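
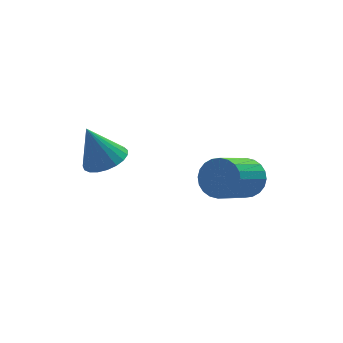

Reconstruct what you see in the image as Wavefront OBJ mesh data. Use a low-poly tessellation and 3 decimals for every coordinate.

v -2.458 2.419 1.954
v -2.058 1.819 2.253
v -2.942 2.781 3.326
v -1.84 2.059 2.267
v -1.729 2.361 2.226
v -1.744 2.673 2.138
v -1.882 2.941 2.019
v -2.12 3.118 1.888
v -2.416 3.175 1.768
v -2.719 3.101 1.681
v -2.978 2.909 1.641
v -3.146 2.632 1.655
v -3.195 2.318 1.72
v -3.117 2.022 1.826
v -2.925 1.794 1.954
v -2.652 1.674 2.082
v -2.345 1.683 2.188
v 1.515 0.471 1.364
v 2.008 -0.051 1.578
v 0.799 -0.794 2.551
v 0.305 -0.271 2.336
v 2.048 0.153 1.784
v 0.839 -0.59 2.756
v 2.007 0.406 1.926
v 0.798 -0.337 2.898
v 1.891 0.668 1.982
v 0.682 -0.074 2.954
v 1.717 0.901 1.944
v 0.508 0.158 2.916
v 1.513 1.068 1.818
v 0.304 0.325 2.79
v 1.309 1.145 1.623
v 0.1 0.402 2.595
v 1.136 1.119 1.388
v -0.073 0.376 2.36
v 1.021 0.994 1.149
v -0.188 0.251 2.122
v 0.981 0.79 0.944
v -0.228 0.047 1.916
v 1.022 0.537 0.802
v -0.187 -0.206 1.774
v 1.138 0.274 0.746
v -0.071 -0.468 1.718
v 1.312 0.042 0.784
v 0.103 -0.701 1.756
v 1.516 -0.125 0.91
v 0.307 -0.868 1.882
v 1.72 -0.202 1.105
v 0.511 -0.945 2.077
v 1.893 -0.176 1.34
v 0.684 -0.919 2.312
f 2 1 4
f 2 4 3
f 4 1 5
f 4 5 3
f 5 1 6
f 5 6 3
f 6 1 7
f 6 7 3
f 7 1 8
f 7 8 3
f 8 1 9
f 8 9 3
f 9 1 10
f 9 10 3
f 10 1 11
f 10 11 3
f 11 1 12
f 11 12 3
f 12 1 13
f 12 13 3
f 13 1 14
f 13 14 3
f 14 1 15
f 14 15 3
f 15 1 16
f 15 16 3
f 16 1 17
f 16 17 3
f 17 1 2
f 17 2 3
f 19 18 22
f 19 22 20
f 20 22 23
f 20 23 21
f 22 18 24
f 22 24 23
f 23 24 25
f 23 25 21
f 24 18 26
f 24 26 25
f 25 26 27
f 25 27 21
f 26 18 28
f 26 28 27
f 27 28 29
f 27 29 21
f 28 18 30
f 28 30 29
f 29 30 31
f 29 31 21
f 30 18 32
f 30 32 31
f 31 32 33
f 31 33 21
f 32 18 34
f 32 34 33
f 33 34 35
f 33 35 21
f 34 18 36
f 34 36 35
f 35 36 37
f 35 37 21
f 36 18 38
f 36 38 37
f 37 38 39
f 37 39 21
f 38 18 40
f 38 40 39
f 39 40 41
f 39 41 21
f 40 18 42
f 40 42 41
f 41 42 43
f 41 43 21
f 42 18 44
f 42 44 43
f 43 44 45
f 43 45 21
f 44 18 46
f 44 46 45
f 45 46 47
f 45 47 21
f 46 18 48
f 46 48 47
f 47 48 49
f 47 49 21
f 48 18 50
f 48 50 49
f 49 50 51
f 49 51 21
f 50 18 19
f 50 19 51
f 51 19 20
f 51 20 21



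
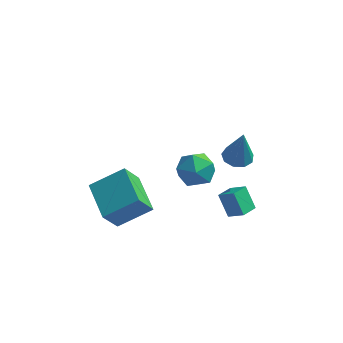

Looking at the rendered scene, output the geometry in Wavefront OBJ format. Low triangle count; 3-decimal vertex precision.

v 2.29 2.288 0.48
v 3.06 2.12 0.348
v 2.59 2.112 2.46
v 2.994 2.66 0.406
v 2.598 3.026 0.499
v 2.058 3.047 0.583
v 1.626 2.713 0.619
v 1.505 2.18 0.59
v 1.751 1.698 0.509
v 2.249 1.492 0.415
v 2.766 1.659 0.352
v -4.244 -1.15 -0.083
v -2.67 -0.379 0.902
v -3.744 -0.402 -1.466
v -2.17 0.368 -0.482
v -3.07 -2.888 -0.598
v -1.496 -2.118 0.386
v -2.57 -2.141 -1.982
v -0.996 -1.37 -0.997
v 1.393 -1.084 3.738
v 2.01 -1.487 2.973
v 0.41 -2.493 3.687
v 1.027 -2.896 2.922
v 1.404 -2.794 3.91
v 2.011 -1.923 3.941
v 0.409 -2.057 2.719
v 1.016 -1.186 2.75
v 1.402 -2.088 2.343
v 2.017 -2.544 3.079
v 0.403 -1.436 3.581
v 1.018 -1.892 4.317
v 1.957 -0.438 -0.036
v 2.754 -0.689 0.549
v 2.356 0.405 -0.218
v 3.153 0.154 0.367
v 2.567 -0.954 -1.087
v 3.364 -1.205 -0.502
v 2.966 -0.111 -1.269
v 3.763 -0.362 -0.684
f 2 1 4
f 2 4 3
f 4 1 5
f 4 5 3
f 5 1 6
f 5 6 3
f 6 1 7
f 6 7 3
f 7 1 8
f 7 8 3
f 8 1 9
f 8 9 3
f 9 1 10
f 9 10 3
f 10 1 11
f 10 11 3
f 11 1 2
f 11 2 3
f 13 15 12
f 16 13 12
f 12 15 14
f 14 16 12
f 13 19 15
f 17 13 16
f 17 19 13
f 15 19 14
f 18 16 14
f 14 19 18
f 18 17 16
f 19 17 18
f 20 31 25
f 20 25 21
f 20 21 27
f 20 27 30
f 20 30 31
f 21 25 29
f 25 31 24
f 31 30 22
f 30 27 26
f 27 21 28
f 23 29 24
f 23 24 22
f 23 22 26
f 23 26 28
f 23 28 29
f 24 29 25
f 22 24 31
f 26 22 30
f 28 26 27
f 29 28 21
f 33 35 32
f 36 33 32
f 32 35 34
f 34 36 32
f 33 39 35
f 37 33 36
f 37 39 33
f 35 39 34
f 38 36 34
f 34 39 38
f 38 37 36
f 39 37 38



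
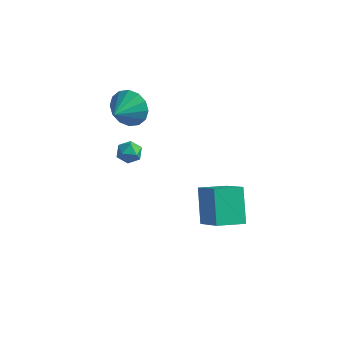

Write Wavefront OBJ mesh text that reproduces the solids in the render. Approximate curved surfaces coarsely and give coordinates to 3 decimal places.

v 4.407 -2.975 -1.028
v 3.699 -1.82 0.374
v 3.142 -2.043 -2.436
v 2.433 -0.888 -1.034
v 5.427 -2.012 -1.306
v 4.718 -0.857 0.096
v 4.161 -1.08 -2.714
v 3.453 0.075 -1.312
v -1.365 -1.228 0.505
v -1.051 -0.949 1.03
v -0.629 -2.031 0.49
v -0.315 -1.752 1.015
v -0.923 -2.029 1.095
v -1.378 -1.533 1.105
v -0.302 -1.447 0.415
v -0.757 -0.951 0.425
v -0.394 -1.085 0.975
v -0.777 -1.444 1.395
v -0.903 -1.536 0.125
v -1.286 -1.895 0.545
v -1.268 -0.646 3.215
v -0.58 -0.992 2.532
v -1.372 -1.894 3.745
v -0.291 -0.838 2.953
v -0.264 -0.632 3.444
v -0.507 -0.429 3.874
v -0.953 -0.285 4.127
v -1.484 -0.238 4.136
v -1.957 -0.299 3.898
v -2.246 -0.454 3.478
v -2.273 -0.66 2.987
v -2.03 -0.862 2.557
v -1.584 -1.006 2.304
v -1.053 -1.054 2.295
f 2 4 1
f 5 2 1
f 1 4 3
f 3 5 1
f 2 8 4
f 6 2 5
f 6 8 2
f 4 8 3
f 7 5 3
f 3 8 7
f 7 6 5
f 8 6 7
f 9 20 14
f 9 14 10
f 9 10 16
f 9 16 19
f 9 19 20
f 10 14 18
f 14 20 13
f 20 19 11
f 19 16 15
f 16 10 17
f 12 18 13
f 12 13 11
f 12 11 15
f 12 15 17
f 12 17 18
f 13 18 14
f 11 13 20
f 15 11 19
f 17 15 16
f 18 17 10
f 22 21 24
f 22 24 23
f 24 21 25
f 24 25 23
f 25 21 26
f 25 26 23
f 26 21 27
f 26 27 23
f 27 21 28
f 27 28 23
f 28 21 29
f 28 29 23
f 29 21 30
f 29 30 23
f 30 21 31
f 30 31 23
f 31 21 32
f 31 32 23
f 32 21 33
f 32 33 23
f 33 21 34
f 33 34 23
f 34 21 22
f 34 22 23



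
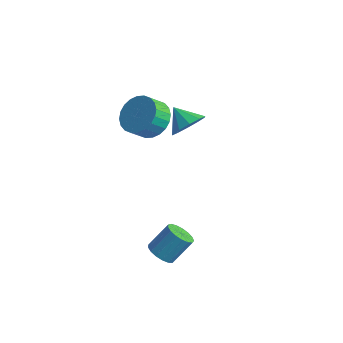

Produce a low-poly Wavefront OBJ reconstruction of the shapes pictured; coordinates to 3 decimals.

v -0.555 0.15 2.211
v 0.276 0.534 2.803
v 0.125 -0.246 3.521
v -0.705 -0.63 2.929
v -0.051 0.75 2.969
v -0.201 -0.03 3.686
v -0.454 0.874 3.019
v -0.605 0.095 3.737
v -0.873 0.888 2.947
v -1.024 0.109 3.664
v -1.243 0.79 2.762
v -1.394 0.011 3.48
v -1.509 0.594 2.494
v -1.66 -0.185 3.211
v -1.629 0.331 2.182
v -1.78 -0.448 2.9
v -1.586 0.04 1.875
v -1.737 -0.739 2.593
v -1.385 -0.234 1.619
v -1.536 -1.014 2.337
v -1.059 -0.45 1.454
v -1.209 -1.23 2.171
v -0.655 -0.575 1.403
v -0.806 -1.354 2.121
v -0.236 -0.589 1.476
v -0.387 -1.368 2.193
v 0.134 -0.491 1.66
v -0.017 -1.27 2.378
v 0.4 -0.295 1.929
v 0.249 -1.074 2.646
v 0.52 -0.032 2.24
v 0.369 -0.811 2.958
v 0.477 0.259 2.547
v 0.326 -0.52 3.265
v 3.035 -2.842 -3.523
v 3.735 -3.078 -3.579
v 4.124 -2.193 -2.432
v 3.425 -1.958 -2.377
v 3.723 -2.796 -3.793
v 4.112 -1.911 -2.646
v 3.554 -2.524 -3.945
v 3.943 -1.639 -2.798
v 3.266 -2.326 -4
v 3.655 -1.441 -2.853
v 2.925 -2.246 -3.947
v 3.314 -1.361 -2.8
v 2.61 -2.302 -3.796
v 2.999 -1.417 -2.649
v 2.392 -2.482 -3.583
v 2.781 -1.597 -2.436
v 2.321 -2.745 -3.356
v 2.71 -1.86 -2.209
v 2.414 -3.03 -3.168
v 2.803 -2.145 -2.021
v 2.65 -3.272 -3.061
v 3.039 -2.387 -1.914
v 2.973 -3.416 -3.06
v 3.362 -2.531 -1.913
v 3.311 -3.428 -3.165
v 3.7 -2.543 -2.018
v 3.586 -3.306 -3.352
v 3.975 -2.421 -2.206
v -0.436 2.438 0.532
v 0.091 1.971 1.213
v -1.464 2.442 1.328
v 0.159 2.567 1.299
v 0.001 3.113 1.092
v -0.325 3.402 0.67
v -0.694 3.322 0.196
v -0.964 2.905 -0.15
v -1.032 2.31 -0.236
v -0.873 1.763 -0.029
v -0.548 1.474 0.393
v -0.179 1.554 0.867
f 2 1 5
f 2 5 3
f 3 5 6
f 3 6 4
f 5 1 7
f 5 7 6
f 6 7 8
f 6 8 4
f 7 1 9
f 7 9 8
f 8 9 10
f 8 10 4
f 9 1 11
f 9 11 10
f 10 11 12
f 10 12 4
f 11 1 13
f 11 13 12
f 12 13 14
f 12 14 4
f 13 1 15
f 13 15 14
f 14 15 16
f 14 16 4
f 15 1 17
f 15 17 16
f 16 17 18
f 16 18 4
f 17 1 19
f 17 19 18
f 18 19 20
f 18 20 4
f 19 1 21
f 19 21 20
f 20 21 22
f 20 22 4
f 21 1 23
f 21 23 22
f 22 23 24
f 22 24 4
f 23 1 25
f 23 25 24
f 24 25 26
f 24 26 4
f 25 1 27
f 25 27 26
f 26 27 28
f 26 28 4
f 27 1 29
f 27 29 28
f 28 29 30
f 28 30 4
f 29 1 31
f 29 31 30
f 30 31 32
f 30 32 4
f 31 1 33
f 31 33 32
f 32 33 34
f 32 34 4
f 33 1 2
f 33 2 34
f 34 2 3
f 34 3 4
f 36 35 39
f 36 39 37
f 37 39 40
f 37 40 38
f 39 35 41
f 39 41 40
f 40 41 42
f 40 42 38
f 41 35 43
f 41 43 42
f 42 43 44
f 42 44 38
f 43 35 45
f 43 45 44
f 44 45 46
f 44 46 38
f 45 35 47
f 45 47 46
f 46 47 48
f 46 48 38
f 47 35 49
f 47 49 48
f 48 49 50
f 48 50 38
f 49 35 51
f 49 51 50
f 50 51 52
f 50 52 38
f 51 35 53
f 51 53 52
f 52 53 54
f 52 54 38
f 53 35 55
f 53 55 54
f 54 55 56
f 54 56 38
f 55 35 57
f 55 57 56
f 56 57 58
f 56 58 38
f 57 35 59
f 57 59 58
f 58 59 60
f 58 60 38
f 59 35 61
f 59 61 60
f 60 61 62
f 60 62 38
f 61 35 36
f 61 36 62
f 62 36 37
f 62 37 38
f 64 63 66
f 64 66 65
f 66 63 67
f 66 67 65
f 67 63 68
f 67 68 65
f 68 63 69
f 68 69 65
f 69 63 70
f 69 70 65
f 70 63 71
f 70 71 65
f 71 63 72
f 71 72 65
f 72 63 73
f 72 73 65
f 73 63 74
f 73 74 65
f 74 63 64
f 74 64 65



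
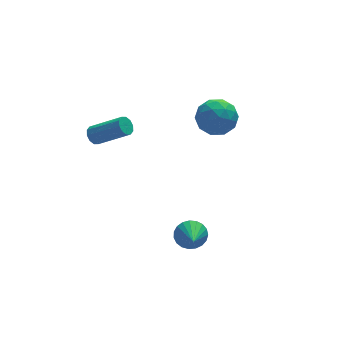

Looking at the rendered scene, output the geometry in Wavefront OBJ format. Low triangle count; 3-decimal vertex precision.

v -0.967 -1.784 -2.889
v -0.165 -1.807 -2.64
v -1.253 -3.116 -2.091
v -0.315 -1.622 -2.385
v -0.577 -1.464 -2.217
v -0.907 -1.362 -2.165
v -1.248 -1.333 -2.238
v -1.539 -1.382 -2.424
v -1.732 -1.5 -2.691
v -1.792 -1.667 -2.991
v -1.71 -1.855 -3.274
v -1.499 -2.03 -3.491
v -1.196 -2.162 -3.603
v -0.853 -2.229 -3.592
v -0.53 -2.219 -3.46
v -0.283 -2.134 -3.229
v -0.153 -1.988 -2.939
v -4.609 2.323 2.257
v -4.281 2.763 2.211
v -2.903 1.856 3.377
v -3.231 1.417 3.423
v -4.481 2.808 2.483
v -3.103 1.902 3.649
v -4.729 2.669 2.668
v -3.352 1.762 3.834
v -4.932 2.397 2.696
v -3.554 1.49 3.862
v -5.011 2.097 2.556
v -3.633 1.191 3.723
v -4.937 1.884 2.303
v -3.559 0.977 3.469
v -4.737 1.838 2.031
v -3.359 0.932 3.197
v -4.488 1.978 1.846
v -3.111 1.071 3.012
v -4.286 2.25 1.818
v -2.908 1.343 2.984
v -4.207 2.549 1.957
v -2.829 1.643 3.124
v 1.045 3.25 0.98
v 1.576 3.879 1.807
v 2.584 3.381 -0.107
v 3.115 4.01 0.72
v 2.895 2.878 0.899
v 1.943 2.797 1.571
v 2.217 4.463 0.129
v 1.265 4.382 0.801
v 2.3 4.629 1.281
v 2.719 3.649 1.757
v 1.441 3.611 -0.057
v 1.86 2.631 0.419
v 1.175 3.553 1.489
v 2.985 3.707 0.211
v 2.855 3.041 0.317
v 3.167 3.411 0.803
v 1.391 2.917 1.35
v 1.703 3.287 1.836
v 2.479 2.698 1.303
v 2.457 3.973 -0.136
v 2.769 4.343 0.35
v 0.993 3.849 0.897
v 1.305 4.219 1.383
v 1.681 4.562 0.397
v 1.913 4.364 1.666
v 2.818 4.44 1.027
v 2.29 4.707 0.68
v 1.73 4.659 1.074
v 2.159 3.788 1.946
v 3.064 3.864 1.307
v 2.934 3.199 1.412
v 2.375 3.152 1.807
v 2.585 4.228 1.637
v 1.096 3.396 0.393
v 2.001 3.472 -0.246
v 1.785 4.108 -0.107
v 1.226 4.061 0.288
v 1.342 2.82 0.673
v 2.247 2.896 0.034
v 2.43 2.601 0.626
v 1.87 2.553 1.02
v 1.575 3.032 0.063
f 2 1 4
f 2 4 3
f 4 1 5
f 4 5 3
f 5 1 6
f 5 6 3
f 6 1 7
f 6 7 3
f 7 1 8
f 7 8 3
f 8 1 9
f 8 9 3
f 9 1 10
f 9 10 3
f 10 1 11
f 10 11 3
f 11 1 12
f 11 12 3
f 12 1 13
f 12 13 3
f 13 1 14
f 13 14 3
f 14 1 15
f 14 15 3
f 15 1 16
f 15 16 3
f 16 1 17
f 16 17 3
f 17 1 2
f 17 2 3
f 19 18 22
f 19 22 20
f 20 22 23
f 20 23 21
f 22 18 24
f 22 24 23
f 23 24 25
f 23 25 21
f 24 18 26
f 24 26 25
f 25 26 27
f 25 27 21
f 26 18 28
f 26 28 27
f 27 28 29
f 27 29 21
f 28 18 30
f 28 30 29
f 29 30 31
f 29 31 21
f 30 18 32
f 30 32 31
f 31 32 33
f 31 33 21
f 32 18 34
f 32 34 33
f 33 34 35
f 33 35 21
f 34 18 36
f 34 36 35
f 35 36 37
f 35 37 21
f 36 18 38
f 36 38 37
f 37 38 39
f 37 39 21
f 38 18 19
f 38 19 39
f 39 19 20
f 39 20 21
f 40 77 56
f 77 51 80
f 56 80 45
f 77 80 56
f 40 56 52
f 56 45 57
f 52 57 41
f 56 57 52
f 40 52 61
f 52 41 62
f 61 62 47
f 52 62 61
f 40 61 73
f 61 47 76
f 73 76 50
f 61 76 73
f 40 73 77
f 73 50 81
f 77 81 51
f 73 81 77
f 41 57 68
f 57 45 71
f 68 71 49
f 57 71 68
f 45 80 58
f 80 51 79
f 58 79 44
f 80 79 58
f 51 81 78
f 81 50 74
f 78 74 42
f 81 74 78
f 50 76 75
f 76 47 63
f 75 63 46
f 76 63 75
f 47 62 67
f 62 41 64
f 67 64 48
f 62 64 67
f 43 69 55
f 69 49 70
f 55 70 44
f 69 70 55
f 43 55 53
f 55 44 54
f 53 54 42
f 55 54 53
f 43 53 60
f 53 42 59
f 60 59 46
f 53 59 60
f 43 60 65
f 60 46 66
f 65 66 48
f 60 66 65
f 43 65 69
f 65 48 72
f 69 72 49
f 65 72 69
f 44 70 58
f 70 49 71
f 58 71 45
f 70 71 58
f 42 54 78
f 54 44 79
f 78 79 51
f 54 79 78
f 46 59 75
f 59 42 74
f 75 74 50
f 59 74 75
f 48 66 67
f 66 46 63
f 67 63 47
f 66 63 67
f 49 72 68
f 72 48 64
f 68 64 41
f 72 64 68



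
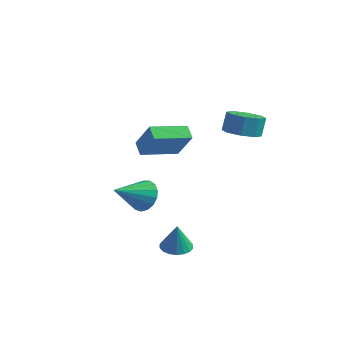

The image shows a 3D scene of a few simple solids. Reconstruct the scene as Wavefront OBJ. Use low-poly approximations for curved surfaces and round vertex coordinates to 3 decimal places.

v 2.037 -3.157 -4.63
v 2.567 -3.701 -4.81
v 2.303 -3.383 -3.17
v 2.756 -3.41 -4.799
v 2.802 -3.069 -4.755
v 2.697 -2.745 -4.686
v 2.462 -2.503 -4.606
v 2.142 -2.391 -4.53
v 1.802 -2.43 -4.475
v 1.508 -2.614 -4.449
v 1.319 -2.905 -4.46
v 1.273 -3.246 -4.504
v 1.377 -3.569 -4.573
v 1.613 -3.811 -4.653
v 1.933 -3.924 -4.729
v 2.273 -3.885 -4.785
v 2.809 0.412 1.728
v 3.73 0.283 1.765
v 3.731 0.599 2.829
v 2.811 0.728 2.792
v 3.555 0.945 1.569
v 3.556 1.261 2.633
v 2.943 1.294 1.466
v 2.945 1.61 2.53
v 2.253 1.127 1.516
v 2.255 1.443 2.58
v 1.889 0.541 1.691
v 1.89 0.857 2.755
v 2.064 -0.121 1.887
v 2.065 0.195 2.951
v 2.675 -0.47 1.99
v 2.677 -0.154 3.054
v 3.365 -0.303 1.94
v 3.367 0.013 3.004
v -3.228 -0.078 -1.257
v -3.85 0.247 -0.726
v -2.494 1.823 -1.559
v -3.115 2.147 -1.028
v -2.085 -0.287 0.208
v -2.706 0.037 0.739
v -1.35 1.613 -0.094
v -1.972 1.938 0.437
v -0.821 -2.316 -2.558
v -0.187 -2.723 -3.138
v -1.139 -4.004 -1.722
v 0.061 -2.593 -2.78
v 0.107 -2.399 -2.371
v -0.059 -2.186 -2.006
v -0.4 -2.003 -1.766
v -0.837 -1.892 -1.709
v -1.271 -1.878 -1.846
v -1.601 -1.965 -2.146
v -1.753 -2.132 -2.541
v -1.691 -2.341 -2.939
v -1.43 -2.545 -3.251
v -1.029 -2.696 -3.404
v -0.581 -2.761 -3.363
f 2 1 4
f 2 4 3
f 4 1 5
f 4 5 3
f 5 1 6
f 5 6 3
f 6 1 7
f 6 7 3
f 7 1 8
f 7 8 3
f 8 1 9
f 8 9 3
f 9 1 10
f 9 10 3
f 10 1 11
f 10 11 3
f 11 1 12
f 11 12 3
f 12 1 13
f 12 13 3
f 13 1 14
f 13 14 3
f 14 1 15
f 14 15 3
f 15 1 16
f 15 16 3
f 16 1 2
f 16 2 3
f 18 17 21
f 18 21 19
f 19 21 22
f 19 22 20
f 21 17 23
f 21 23 22
f 22 23 24
f 22 24 20
f 23 17 25
f 23 25 24
f 24 25 26
f 24 26 20
f 25 17 27
f 25 27 26
f 26 27 28
f 26 28 20
f 27 17 29
f 27 29 28
f 28 29 30
f 28 30 20
f 29 17 31
f 29 31 30
f 30 31 32
f 30 32 20
f 31 17 33
f 31 33 32
f 32 33 34
f 32 34 20
f 33 17 18
f 33 18 34
f 34 18 19
f 34 19 20
f 36 38 35
f 39 36 35
f 35 38 37
f 37 39 35
f 36 42 38
f 40 36 39
f 40 42 36
f 38 42 37
f 41 39 37
f 37 42 41
f 41 40 39
f 42 40 41
f 44 43 46
f 44 46 45
f 46 43 47
f 46 47 45
f 47 43 48
f 47 48 45
f 48 43 49
f 48 49 45
f 49 43 50
f 49 50 45
f 50 43 51
f 50 51 45
f 51 43 52
f 51 52 45
f 52 43 53
f 52 53 45
f 53 43 54
f 53 54 45
f 54 43 55
f 54 55 45
f 55 43 56
f 55 56 45
f 56 43 57
f 56 57 45
f 57 43 44
f 57 44 45



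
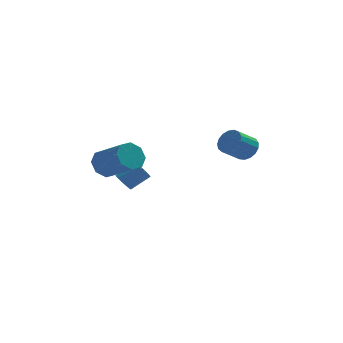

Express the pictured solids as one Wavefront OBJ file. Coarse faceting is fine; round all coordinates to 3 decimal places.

v -2.084 1.333 -0.015
v -1.71 1.377 -0.533
v -0.662 1.771 0.258
v -1.036 1.727 0.775
v -1.813 1.622 -0.518
v -0.766 2.016 0.272
v -1.963 1.817 -0.416
v -0.916 2.211 0.374
v -2.134 1.928 -0.245
v -1.087 2.322 0.545
v -2.296 1.936 -0.034
v -1.249 2.33 0.756
v -2.422 1.84 0.18
v -1.374 2.234 0.97
v -2.489 1.656 0.36
v -1.441 2.051 1.151
v -2.486 1.417 0.476
v -1.438 1.811 1.266
v -2.413 1.162 0.506
v -1.366 1.557 1.297
v -2.284 0.938 0.447
v -1.236 1.332 1.237
v -2.12 0.781 0.307
v -1.072 1.176 1.098
v -1.949 0.72 0.112
v -0.902 1.114 0.902
v -1.802 0.765 -0.105
v -0.755 1.159 0.685
v -1.704 0.908 -0.307
v -0.656 1.302 0.484
v -1.671 1.125 -0.458
v -0.624 1.519 0.332
v 4.471 0.766 2.629
v 5.078 0.491 3.124
v 4.115 -0.222 3.906
v 3.509 0.054 3.411
v 4.963 0.831 3.294
v 4.001 0.118 4.076
v 4.737 1.157 3.312
v 3.774 0.444 4.094
v 4.449 1.393 3.173
v 3.487 0.68 3.955
v 4.166 1.486 2.91
v 3.204 0.773 3.691
v 3.954 1.414 2.582
v 2.991 0.701 3.364
v 3.859 1.193 2.265
v 2.897 0.48 3.047
v 3.905 0.875 2.032
v 2.943 0.162 2.813
v 4.081 0.532 1.935
v 3.119 -0.181 2.717
v 4.346 0.243 1.997
v 3.384 -0.47 2.779
v 4.64 0.074 2.204
v 3.677 -0.639 2.986
v 4.895 0.063 2.509
v 3.932 -0.65 3.29
v 5.053 0.213 2.841
v 4.09 -0.5 3.622
v -2.939 -1.847 2.482
v -2.4 -1.882 1.726
v -1.061 -3.207 2.741
v -1.601 -3.173 3.498
v -2.215 -1.356 2.169
v -0.876 -2.681 3.184
v -2.455 -1.118 2.795
v -1.116 -2.443 3.811
v -2.979 -1.308 3.239
v -1.64 -2.633 4.254
v -3.479 -1.813 3.239
v -2.14 -3.138 4.254
v -3.664 -2.339 2.796
v -2.325 -3.664 3.811
v -3.424 -2.577 2.169
v -2.085 -3.902 3.185
v -2.9 -2.387 1.726
v -1.561 -3.712 2.741
f 2 1 5
f 2 5 3
f 3 5 6
f 3 6 4
f 5 1 7
f 5 7 6
f 6 7 8
f 6 8 4
f 7 1 9
f 7 9 8
f 8 9 10
f 8 10 4
f 9 1 11
f 9 11 10
f 10 11 12
f 10 12 4
f 11 1 13
f 11 13 12
f 12 13 14
f 12 14 4
f 13 1 15
f 13 15 14
f 14 15 16
f 14 16 4
f 15 1 17
f 15 17 16
f 16 17 18
f 16 18 4
f 17 1 19
f 17 19 18
f 18 19 20
f 18 20 4
f 19 1 21
f 19 21 20
f 20 21 22
f 20 22 4
f 21 1 23
f 21 23 22
f 22 23 24
f 22 24 4
f 23 1 25
f 23 25 24
f 24 25 26
f 24 26 4
f 25 1 27
f 25 27 26
f 26 27 28
f 26 28 4
f 27 1 29
f 27 29 28
f 28 29 30
f 28 30 4
f 29 1 31
f 29 31 30
f 30 31 32
f 30 32 4
f 31 1 2
f 31 2 32
f 32 2 3
f 32 3 4
f 34 33 37
f 34 37 35
f 35 37 38
f 35 38 36
f 37 33 39
f 37 39 38
f 38 39 40
f 38 40 36
f 39 33 41
f 39 41 40
f 40 41 42
f 40 42 36
f 41 33 43
f 41 43 42
f 42 43 44
f 42 44 36
f 43 33 45
f 43 45 44
f 44 45 46
f 44 46 36
f 45 33 47
f 45 47 46
f 46 47 48
f 46 48 36
f 47 33 49
f 47 49 48
f 48 49 50
f 48 50 36
f 49 33 51
f 49 51 50
f 50 51 52
f 50 52 36
f 51 33 53
f 51 53 52
f 52 53 54
f 52 54 36
f 53 33 55
f 53 55 54
f 54 55 56
f 54 56 36
f 55 33 57
f 55 57 56
f 56 57 58
f 56 58 36
f 57 33 59
f 57 59 58
f 58 59 60
f 58 60 36
f 59 33 34
f 59 34 60
f 60 34 35
f 60 35 36
f 62 61 65
f 62 65 63
f 63 65 66
f 63 66 64
f 65 61 67
f 65 67 66
f 66 67 68
f 66 68 64
f 67 61 69
f 67 69 68
f 68 69 70
f 68 70 64
f 69 61 71
f 69 71 70
f 70 71 72
f 70 72 64
f 71 61 73
f 71 73 72
f 72 73 74
f 72 74 64
f 73 61 75
f 73 75 74
f 74 75 76
f 74 76 64
f 75 61 77
f 75 77 76
f 76 77 78
f 76 78 64
f 77 61 62
f 77 62 78
f 78 62 63
f 78 63 64



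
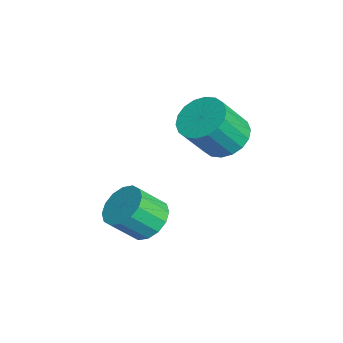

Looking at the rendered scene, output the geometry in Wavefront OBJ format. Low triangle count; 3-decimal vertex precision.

v -1.906 -1.232 -1.928
v -1.453 -1.613 -2.32
v -1.401 -2.349 -1.545
v -1.854 -1.968 -1.152
v -1.241 -1.388 -2.121
v -1.189 -2.124 -1.345
v -1.207 -1.122 -1.87
v -1.155 -1.858 -1.095
v -1.361 -0.885 -1.634
v -1.308 -1.621 -0.859
v -1.66 -0.741 -1.478
v -1.608 -1.477 -0.703
v -2.026 -0.729 -1.441
v -1.974 -1.464 -0.666
v -2.359 -0.851 -1.535
v -2.307 -1.587 -0.76
v -2.571 -1.076 -1.735
v -2.519 -1.812 -0.959
v -2.605 -1.342 -1.985
v -2.553 -2.078 -1.21
v -2.452 -1.579 -2.221
v -2.399 -2.315 -1.446
v -2.152 -1.723 -2.377
v -2.1 -2.459 -1.602
v -1.786 -1.736 -2.414
v -1.734 -2.471 -1.639
v -2.738 1.022 0.49
v -2.109 0.763 0.151
v -1.833 0.019 1.23
v -2.462 0.278 1.57
v -1.999 1.039 0.313
v -1.723 0.294 1.392
v -2.035 1.311 0.51
v -1.759 0.567 1.589
v -2.211 1.526 0.703
v -1.935 0.782 1.783
v -2.491 1.642 0.854
v -2.214 0.898 1.934
v -2.819 1.634 0.933
v -2.543 0.89 2.013
v -3.132 1.506 0.924
v -2.856 0.761 2.004
v -3.367 1.281 0.83
v -3.091 0.537 1.909
v -3.477 1.006 0.668
v -3.201 0.261 1.747
v -3.441 0.733 0.471
v -3.165 -0.011 1.55
v -3.265 0.518 0.277
v -2.989 -0.226 1.357
v -2.986 0.402 0.126
v -2.709 -0.342 1.206
v -2.657 0.41 0.047
v -2.381 -0.334 1.127
v -2.344 0.539 0.056
v -2.068 -0.206 1.136
f 2 1 5
f 2 5 3
f 3 5 6
f 3 6 4
f 5 1 7
f 5 7 6
f 6 7 8
f 6 8 4
f 7 1 9
f 7 9 8
f 8 9 10
f 8 10 4
f 9 1 11
f 9 11 10
f 10 11 12
f 10 12 4
f 11 1 13
f 11 13 12
f 12 13 14
f 12 14 4
f 13 1 15
f 13 15 14
f 14 15 16
f 14 16 4
f 15 1 17
f 15 17 16
f 16 17 18
f 16 18 4
f 17 1 19
f 17 19 18
f 18 19 20
f 18 20 4
f 19 1 21
f 19 21 20
f 20 21 22
f 20 22 4
f 21 1 23
f 21 23 22
f 22 23 24
f 22 24 4
f 23 1 25
f 23 25 24
f 24 25 26
f 24 26 4
f 25 1 2
f 25 2 26
f 26 2 3
f 26 3 4
f 28 27 31
f 28 31 29
f 29 31 32
f 29 32 30
f 31 27 33
f 31 33 32
f 32 33 34
f 32 34 30
f 33 27 35
f 33 35 34
f 34 35 36
f 34 36 30
f 35 27 37
f 35 37 36
f 36 37 38
f 36 38 30
f 37 27 39
f 37 39 38
f 38 39 40
f 38 40 30
f 39 27 41
f 39 41 40
f 40 41 42
f 40 42 30
f 41 27 43
f 41 43 42
f 42 43 44
f 42 44 30
f 43 27 45
f 43 45 44
f 44 45 46
f 44 46 30
f 45 27 47
f 45 47 46
f 46 47 48
f 46 48 30
f 47 27 49
f 47 49 48
f 48 49 50
f 48 50 30
f 49 27 51
f 49 51 50
f 50 51 52
f 50 52 30
f 51 27 53
f 51 53 52
f 52 53 54
f 52 54 30
f 53 27 55
f 53 55 54
f 54 55 56
f 54 56 30
f 55 27 28
f 55 28 56
f 56 28 29
f 56 29 30



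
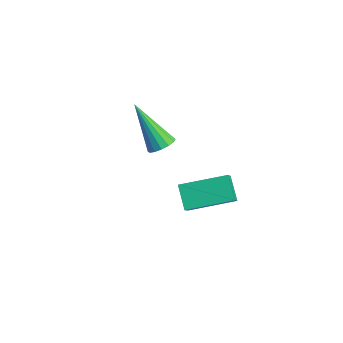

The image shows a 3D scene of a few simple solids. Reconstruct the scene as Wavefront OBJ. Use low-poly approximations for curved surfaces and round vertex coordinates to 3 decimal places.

v 0.653 -1.706 1.303
v 1.385 -2.444 2.493
v 1.604 -0.142 1.688
v 2.336 -0.881 2.878
v 1.444 -2.019 0.622
v 2.176 -2.758 1.812
v 2.395 -0.456 1.007
v 3.127 -1.194 2.197
v -1.754 -0.776 1.242
v -1.337 -1.091 1.537
v -3.126 -1.024 2.918
v -1.289 -0.796 1.62
v -1.365 -0.496 1.602
v -1.545 -0.27 1.488
v -1.781 -0.18 1.308
v -2.01 -0.25 1.11
v -2.171 -0.46 0.948
v -2.22 -0.756 0.864
v -2.143 -1.056 0.882
v -1.963 -1.282 0.996
v -1.727 -1.372 1.176
v -1.498 -1.302 1.374
f 2 4 1
f 5 2 1
f 1 4 3
f 3 5 1
f 2 8 4
f 6 2 5
f 6 8 2
f 4 8 3
f 7 5 3
f 3 8 7
f 7 6 5
f 8 6 7
f 10 9 12
f 10 12 11
f 12 9 13
f 12 13 11
f 13 9 14
f 13 14 11
f 14 9 15
f 14 15 11
f 15 9 16
f 15 16 11
f 16 9 17
f 16 17 11
f 17 9 18
f 17 18 11
f 18 9 19
f 18 19 11
f 19 9 20
f 19 20 11
f 20 9 21
f 20 21 11
f 21 9 22
f 21 22 11
f 22 9 10
f 22 10 11



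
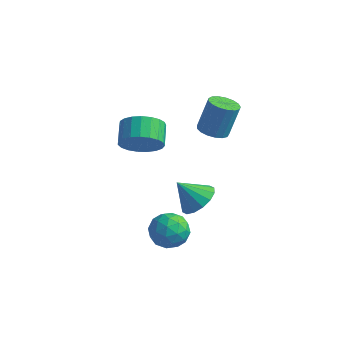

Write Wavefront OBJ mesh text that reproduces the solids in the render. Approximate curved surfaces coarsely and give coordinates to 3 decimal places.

v 1.089 0.68 -4.562
v 1.757 -0.002 -4.264
v 0.171 0.28 -3.418
v 1.885 0.43 -4.01
v 1.8 0.93 -3.904
v 1.524 1.362 -3.974
v 1.132 1.612 -4.202
v 0.728 1.612 -4.526
v 0.421 1.362 -4.859
v 0.293 0.93 -5.113
v 0.378 0.43 -5.22
v 0.654 -0.002 -5.15
v 1.046 -0.252 -4.922
v 1.45 -0.252 -4.598
v 1.117 1.856 -0.39
v 1.77 2.199 -0.611
v 2.016 2.787 1.029
v 1.363 2.444 1.25
v 1.512 2.457 -0.665
v 1.758 3.045 0.975
v 1.164 2.577 -0.656
v 1.41 3.165 0.985
v 0.805 2.532 -0.586
v 1.051 3.12 1.055
v 0.517 2.332 -0.471
v 0.763 2.92 1.169
v 0.367 2.023 -0.338
v 0.613 2.611 1.303
v 0.389 1.676 -0.216
v 0.635 2.264 1.424
v 0.577 1.37 -0.135
v 0.823 1.958 1.505
v 0.89 1.175 -0.112
v 1.135 1.763 1.529
v 1.254 1.136 -0.153
v 1.5 1.725 1.488
v 1.587 1.262 -0.248
v 1.832 1.851 1.393
v 1.812 1.525 -0.376
v 2.058 2.113 1.265
v 1.878 1.863 -0.507
v 2.124 2.451 1.134
v 1.324 -2.913 -2.742
v 2.235 -2.531 -2.742
v 1.825 -4.109 -3.678
v 2.736 -3.727 -3.678
v 2.366 -4.121 -2.852
v 2.056 -3.383 -2.272
v 2.004 -3.257 -4.148
v 1.694 -2.519 -3.568
v 2.655 -2.744 -3.61
v 2.879 -3.278 -2.81
v 1.181 -3.362 -3.61
v 1.405 -3.896 -2.81
v 1.735 -2.617 -2.659
v 2.325 -4.023 -3.761
v 2.107 -4.255 -3.275
v 2.643 -4.03 -3.275
v 1.63 -3.118 -2.384
v 2.166 -2.893 -2.384
v 2.243 -3.828 -2.448
v 1.894 -3.747 -4.036
v 2.43 -3.522 -4.036
v 1.417 -2.61 -3.145
v 1.953 -2.385 -3.145
v 1.817 -2.812 -3.972
v 2.518 -2.518 -3.17
v 2.813 -3.22 -3.721
v 2.382 -2.944 -3.996
v 2.2 -2.51 -3.656
v 2.65 -2.832 -2.699
v 2.944 -3.534 -3.25
v 2.727 -3.766 -2.764
v 2.545 -3.332 -2.424
v 2.897 -2.957 -3.21
v 1.116 -3.106 -3.17
v 1.41 -3.808 -3.721
v 1.515 -3.308 -3.996
v 1.333 -2.874 -3.656
v 1.247 -3.42 -2.699
v 1.542 -4.122 -3.25
v 1.86 -4.13 -2.764
v 1.678 -3.696 -2.424
v 1.163 -3.683 -3.21
v -0.205 -2.069 0.84
v 0.37 -2.247 1.688
v -0.139 -1.33 2.227
v -0.715 -1.151 1.38
v 0.622 -1.976 1.464
v 0.112 -1.059 2.003
v 0.73 -1.721 1.133
v 0.221 -0.803 1.672
v 0.677 -1.526 0.75
v 0.168 -0.608 1.289
v 0.471 -1.425 0.384
v -0.038 -0.507 0.923
v 0.149 -1.435 0.096
v -0.361 -0.517 0.635
v -0.235 -1.555 -0.063
v -0.745 -0.637 0.476
v -0.614 -1.763 -0.066
v -1.123 -0.846 0.473
v -0.922 -2.025 0.088
v -1.432 -1.107 0.627
v -1.106 -2.294 0.372
v -1.616 -1.376 0.911
v -1.135 -2.524 0.737
v -1.644 -1.607 1.276
v -1.002 -2.676 1.12
v -1.512 -1.758 1.659
v -0.732 -2.722 1.455
v -1.242 -1.805 1.994
v -0.371 -2.656 1.683
v -0.88 -1.738 2.222
v 0.019 -2.488 1.766
v -0.491 -1.57 2.305
f 2 1 4
f 2 4 3
f 4 1 5
f 4 5 3
f 5 1 6
f 5 6 3
f 6 1 7
f 6 7 3
f 7 1 8
f 7 8 3
f 8 1 9
f 8 9 3
f 9 1 10
f 9 10 3
f 10 1 11
f 10 11 3
f 11 1 12
f 11 12 3
f 12 1 13
f 12 13 3
f 13 1 14
f 13 14 3
f 14 1 2
f 14 2 3
f 16 15 19
f 16 19 17
f 17 19 20
f 17 20 18
f 19 15 21
f 19 21 20
f 20 21 22
f 20 22 18
f 21 15 23
f 21 23 22
f 22 23 24
f 22 24 18
f 23 15 25
f 23 25 24
f 24 25 26
f 24 26 18
f 25 15 27
f 25 27 26
f 26 27 28
f 26 28 18
f 27 15 29
f 27 29 28
f 28 29 30
f 28 30 18
f 29 15 31
f 29 31 30
f 30 31 32
f 30 32 18
f 31 15 33
f 31 33 32
f 32 33 34
f 32 34 18
f 33 15 35
f 33 35 34
f 34 35 36
f 34 36 18
f 35 15 37
f 35 37 36
f 36 37 38
f 36 38 18
f 37 15 39
f 37 39 38
f 38 39 40
f 38 40 18
f 39 15 41
f 39 41 40
f 40 41 42
f 40 42 18
f 41 15 16
f 41 16 42
f 42 16 17
f 42 17 18
f 43 80 59
f 80 54 83
f 59 83 48
f 80 83 59
f 43 59 55
f 59 48 60
f 55 60 44
f 59 60 55
f 43 55 64
f 55 44 65
f 64 65 50
f 55 65 64
f 43 64 76
f 64 50 79
f 76 79 53
f 64 79 76
f 43 76 80
f 76 53 84
f 80 84 54
f 76 84 80
f 44 60 71
f 60 48 74
f 71 74 52
f 60 74 71
f 48 83 61
f 83 54 82
f 61 82 47
f 83 82 61
f 54 84 81
f 84 53 77
f 81 77 45
f 84 77 81
f 53 79 78
f 79 50 66
f 78 66 49
f 79 66 78
f 50 65 70
f 65 44 67
f 70 67 51
f 65 67 70
f 46 72 58
f 72 52 73
f 58 73 47
f 72 73 58
f 46 58 56
f 58 47 57
f 56 57 45
f 58 57 56
f 46 56 63
f 56 45 62
f 63 62 49
f 56 62 63
f 46 63 68
f 63 49 69
f 68 69 51
f 63 69 68
f 46 68 72
f 68 51 75
f 72 75 52
f 68 75 72
f 47 73 61
f 73 52 74
f 61 74 48
f 73 74 61
f 45 57 81
f 57 47 82
f 81 82 54
f 57 82 81
f 49 62 78
f 62 45 77
f 78 77 53
f 62 77 78
f 51 69 70
f 69 49 66
f 70 66 50
f 69 66 70
f 52 75 71
f 75 51 67
f 71 67 44
f 75 67 71
f 86 85 89
f 86 89 87
f 87 89 90
f 87 90 88
f 89 85 91
f 89 91 90
f 90 91 92
f 90 92 88
f 91 85 93
f 91 93 92
f 92 93 94
f 92 94 88
f 93 85 95
f 93 95 94
f 94 95 96
f 94 96 88
f 95 85 97
f 95 97 96
f 96 97 98
f 96 98 88
f 97 85 99
f 97 99 98
f 98 99 100
f 98 100 88
f 99 85 101
f 99 101 100
f 100 101 102
f 100 102 88
f 101 85 103
f 101 103 102
f 102 103 104
f 102 104 88
f 103 85 105
f 103 105 104
f 104 105 106
f 104 106 88
f 105 85 107
f 105 107 106
f 106 107 108
f 106 108 88
f 107 85 109
f 107 109 108
f 108 109 110
f 108 110 88
f 109 85 111
f 109 111 110
f 110 111 112
f 110 112 88
f 111 85 113
f 111 113 112
f 112 113 114
f 112 114 88
f 113 85 115
f 113 115 114
f 114 115 116
f 114 116 88
f 115 85 86
f 115 86 116
f 116 86 87
f 116 87 88



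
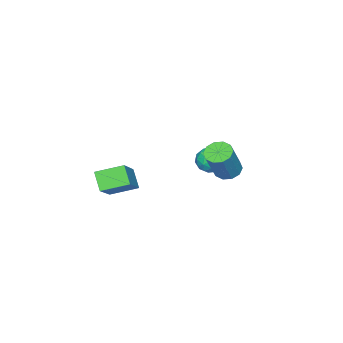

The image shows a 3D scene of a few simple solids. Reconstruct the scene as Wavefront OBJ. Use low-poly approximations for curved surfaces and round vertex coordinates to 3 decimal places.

v -2.156 -1.282 0.741
v -1.763 -1.569 0.323
v -2.477 -2.211 1.077
v -2.084 -2.498 0.659
v -1.841 -2.178 1.16
v -1.643 -1.605 0.952
v -2.597 -2.175 0.448
v -2.399 -1.602 0.24
v -2.036 -2.121 0.142
v -1.569 -2.123 0.582
v -2.671 -1.657 0.818
v -2.204 -1.659 1.258
v -1.932 -1.344 0.503
v -2.308 -2.436 0.897
v -2.166 -2.248 1.192
v -1.935 -2.417 0.946
v -1.861 -1.365 0.872
v -1.63 -1.534 0.627
v -1.676 -1.892 1.118
v -2.61 -2.246 0.773
v -2.379 -2.415 0.528
v -2.305 -1.363 0.454
v -2.074 -1.532 0.208
v -2.564 -1.888 0.282
v -1.861 -1.837 0.15
v -2.049 -2.383 0.348
v -2.351 -2.194 0.224
v -2.234 -1.856 0.102
v -1.586 -1.839 0.409
v -1.775 -2.384 0.606
v -1.632 -2.197 0.901
v -1.516 -1.859 0.779
v -1.746 -2.163 0.302
v -2.465 -1.396 0.794
v -2.654 -1.941 0.991
v -2.724 -1.921 0.621
v -2.608 -1.583 0.499
v -2.191 -1.397 1.052
v -2.379 -1.943 1.25
v -2.006 -1.924 1.298
v -1.889 -1.586 1.176
v -2.494 -1.617 1.098
v 1.816 -4.11 1.174
v 3.136 -3.596 2.3
v 1.185 -3.22 1.507
v 2.506 -2.706 2.633
v 2.174 -3.614 0.527
v 3.495 -3.1 1.653
v 1.544 -2.724 0.86
v 2.864 -2.21 1.986
v -0.587 -0.191 1.638
v -0.153 -0.451 1.397
v 0.641 -0.389 2.762
v 0.207 -0.129 3.002
v -0.11 -0.111 1.356
v 0.684 -0.048 2.721
v -0.249 0.199 1.423
v 0.546 0.262 2.787
v -0.517 0.36 1.571
v 0.278 0.423 2.936
v -0.812 0.31 1.745
v -0.017 0.373 3.11
v -1.021 0.069 1.878
v -0.227 0.131 3.243
v -1.064 -0.272 1.919
v -0.27 -0.209 3.284
v -0.926 -0.582 1.853
v -0.131 -0.519 3.217
v -0.658 -0.743 1.704
v 0.137 -0.68 3.069
v -0.363 -0.693 1.53
v 0.432 -0.63 2.895
f 1 38 17
f 38 12 41
f 17 41 6
f 38 41 17
f 1 17 13
f 17 6 18
f 13 18 2
f 17 18 13
f 1 13 22
f 13 2 23
f 22 23 8
f 13 23 22
f 1 22 34
f 22 8 37
f 34 37 11
f 22 37 34
f 1 34 38
f 34 11 42
f 38 42 12
f 34 42 38
f 2 18 29
f 18 6 32
f 29 32 10
f 18 32 29
f 6 41 19
f 41 12 40
f 19 40 5
f 41 40 19
f 12 42 39
f 42 11 35
f 39 35 3
f 42 35 39
f 11 37 36
f 37 8 24
f 36 24 7
f 37 24 36
f 8 23 28
f 23 2 25
f 28 25 9
f 23 25 28
f 4 30 16
f 30 10 31
f 16 31 5
f 30 31 16
f 4 16 14
f 16 5 15
f 14 15 3
f 16 15 14
f 4 14 21
f 14 3 20
f 21 20 7
f 14 20 21
f 4 21 26
f 21 7 27
f 26 27 9
f 21 27 26
f 4 26 30
f 26 9 33
f 30 33 10
f 26 33 30
f 5 31 19
f 31 10 32
f 19 32 6
f 31 32 19
f 3 15 39
f 15 5 40
f 39 40 12
f 15 40 39
f 7 20 36
f 20 3 35
f 36 35 11
f 20 35 36
f 9 27 28
f 27 7 24
f 28 24 8
f 27 24 28
f 10 33 29
f 33 9 25
f 29 25 2
f 33 25 29
f 44 46 43
f 47 44 43
f 43 46 45
f 45 47 43
f 44 50 46
f 48 44 47
f 48 50 44
f 46 50 45
f 49 47 45
f 45 50 49
f 49 48 47
f 50 48 49
f 52 51 55
f 52 55 53
f 53 55 56
f 53 56 54
f 55 51 57
f 55 57 56
f 56 57 58
f 56 58 54
f 57 51 59
f 57 59 58
f 58 59 60
f 58 60 54
f 59 51 61
f 59 61 60
f 60 61 62
f 60 62 54
f 61 51 63
f 61 63 62
f 62 63 64
f 62 64 54
f 63 51 65
f 63 65 64
f 64 65 66
f 64 66 54
f 65 51 67
f 65 67 66
f 66 67 68
f 66 68 54
f 67 51 69
f 67 69 68
f 68 69 70
f 68 70 54
f 69 51 71
f 69 71 70
f 70 71 72
f 70 72 54
f 71 51 52
f 71 52 72
f 72 52 53
f 72 53 54



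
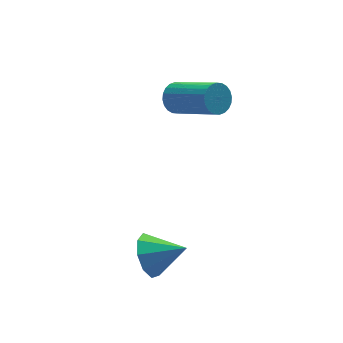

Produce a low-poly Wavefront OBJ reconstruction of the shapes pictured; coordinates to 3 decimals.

v -0.029 -2.686 -3.319
v 0.544 -2.205 -3.723
v 0.969 -3.354 -2.701
v 0.397 -1.957 -3.218
v 0.05 -2.051 -2.761
v -0.333 -2.441 -2.564
v -0.574 -2.947 -2.722
v -0.559 -3.33 -3.158
v -0.297 -3.413 -3.67
v 0.091 -3.155 -4.018
v 0.423 -2.678 -4.039
v 3.036 1.642 -0.143
v 3.525 1.984 0.025
v 4.273 0.4 1.071
v 3.784 0.058 0.903
v 3.371 2.03 0.205
v 4.119 0.447 1.251
v 3.166 2.017 0.333
v 3.914 0.434 1.379
v 2.941 1.948 0.388
v 3.689 0.364 1.434
v 2.73 1.831 0.362
v 3.478 0.248 1.408
v 2.566 1.686 0.259
v 3.314 0.102 1.306
v 2.474 1.534 0.095
v 3.222 -0.05 1.142
v 2.467 1.398 -0.105
v 3.215 -0.185 0.941
v 2.547 1.3 -0.311
v 3.295 -0.284 0.735
v 2.701 1.253 -0.491
v 3.449 -0.33 0.555
v 2.906 1.266 -0.619
v 3.654 -0.317 0.427
v 3.131 1.336 -0.674
v 3.879 -0.248 0.372
v 3.342 1.452 -0.648
v 4.09 -0.131 0.398
v 3.506 1.598 -0.546
v 4.254 0.014 0.501
v 3.598 1.75 -0.382
v 4.346 0.166 0.665
v 3.605 1.885 -0.181
v 4.353 0.302 0.865
f 2 1 4
f 2 4 3
f 4 1 5
f 4 5 3
f 5 1 6
f 5 6 3
f 6 1 7
f 6 7 3
f 7 1 8
f 7 8 3
f 8 1 9
f 8 9 3
f 9 1 10
f 9 10 3
f 10 1 11
f 10 11 3
f 11 1 2
f 11 2 3
f 13 12 16
f 13 16 14
f 14 16 17
f 14 17 15
f 16 12 18
f 16 18 17
f 17 18 19
f 17 19 15
f 18 12 20
f 18 20 19
f 19 20 21
f 19 21 15
f 20 12 22
f 20 22 21
f 21 22 23
f 21 23 15
f 22 12 24
f 22 24 23
f 23 24 25
f 23 25 15
f 24 12 26
f 24 26 25
f 25 26 27
f 25 27 15
f 26 12 28
f 26 28 27
f 27 28 29
f 27 29 15
f 28 12 30
f 28 30 29
f 29 30 31
f 29 31 15
f 30 12 32
f 30 32 31
f 31 32 33
f 31 33 15
f 32 12 34
f 32 34 33
f 33 34 35
f 33 35 15
f 34 12 36
f 34 36 35
f 35 36 37
f 35 37 15
f 36 12 38
f 36 38 37
f 37 38 39
f 37 39 15
f 38 12 40
f 38 40 39
f 39 40 41
f 39 41 15
f 40 12 42
f 40 42 41
f 41 42 43
f 41 43 15
f 42 12 44
f 42 44 43
f 43 44 45
f 43 45 15
f 44 12 13
f 44 13 45
f 45 13 14
f 45 14 15



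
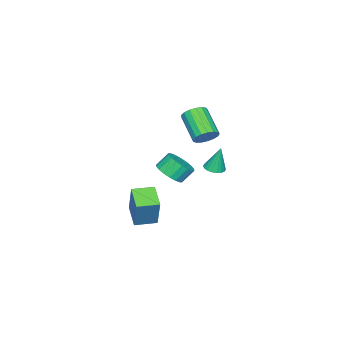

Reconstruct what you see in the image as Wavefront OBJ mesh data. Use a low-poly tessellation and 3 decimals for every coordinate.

v -3.128 -0.732 2.929
v -2.495 -0.94 3.173
v -3.298 -2.136 4.236
v -3.932 -1.928 3.991
v -2.586 -0.69 3.385
v -3.389 -1.886 4.448
v -2.802 -0.45 3.492
v -3.605 -1.646 4.555
v -3.092 -0.275 3.471
v -3.895 -1.471 4.533
v -3.391 -0.204 3.324
v -4.194 -1.4 4.387
v -3.629 -0.255 3.088
v -4.432 -1.45 4.15
v -3.753 -0.414 2.814
v -4.556 -1.61 3.877
v -3.734 -0.647 2.567
v -4.537 -1.842 3.63
v -3.576 -0.899 2.403
v -4.379 -2.094 3.466
v -3.315 -1.113 2.359
v -4.119 -2.308 3.422
v -3.012 -1.239 2.446
v -3.815 -2.435 3.508
v -2.736 -1.25 2.643
v -3.539 -2.446 3.706
v -2.549 -1.142 2.905
v -3.352 -2.338 3.968
v -3.642 -3.247 -0.706
v -2.936 -2.777 -0.511
v -3.432 -2.344 0.241
v -4.138 -2.813 0.046
v -3.122 -2.551 -0.764
v -3.619 -2.118 -0.012
v -3.412 -2.463 -1.006
v -3.908 -2.03 -0.254
v -3.747 -2.53 -1.188
v -4.243 -2.097 -0.436
v -4.061 -2.739 -1.275
v -4.557 -2.306 -0.523
v -4.292 -3.049 -1.249
v -4.788 -2.615 -0.497
v -4.395 -3.397 -1.116
v -4.891 -2.964 -0.363
v -4.348 -3.716 -0.901
v -4.844 -3.283 -0.149
v -4.161 -3.942 -0.648
v -4.658 -3.509 0.104
v -3.872 -4.03 -0.406
v -4.368 -3.597 0.346
v -3.537 -3.963 -0.224
v -4.033 -3.53 0.528
v -3.223 -3.754 -0.137
v -3.719 -3.321 0.615
v -2.992 -3.445 -0.163
v -3.488 -3.011 0.589
v -2.889 -3.096 -0.297
v -3.385 -2.663 0.456
v -2.739 -5.145 -3.411
v -2.169 -4.614 -1.569
v -3.6 -4.267 -3.398
v -3.03 -3.736 -1.556
v -1.81 -4.224 -3.964
v -1.24 -3.693 -2.122
v -2.671 -3.346 -3.951
v -2.101 -2.815 -2.109
v -3.317 -0.348 0.753
v -2.76 -0.186 0.751
v -3.403 -0.032 2.207
v -2.884 0.033 0.696
v -3.094 0.177 0.652
v -3.348 0.217 0.628
v -3.595 0.145 0.629
v -3.788 -0.025 0.655
v -3.888 -0.259 0.7
v -3.874 -0.51 0.756
v -3.75 -0.73 0.811
v -3.54 -0.874 0.855
v -3.286 -0.914 0.878
v -3.039 -0.842 0.877
v -2.846 -0.672 0.852
v -2.746 -0.438 0.807
f 2 1 5
f 2 5 3
f 3 5 6
f 3 6 4
f 5 1 7
f 5 7 6
f 6 7 8
f 6 8 4
f 7 1 9
f 7 9 8
f 8 9 10
f 8 10 4
f 9 1 11
f 9 11 10
f 10 11 12
f 10 12 4
f 11 1 13
f 11 13 12
f 12 13 14
f 12 14 4
f 13 1 15
f 13 15 14
f 14 15 16
f 14 16 4
f 15 1 17
f 15 17 16
f 16 17 18
f 16 18 4
f 17 1 19
f 17 19 18
f 18 19 20
f 18 20 4
f 19 1 21
f 19 21 20
f 20 21 22
f 20 22 4
f 21 1 23
f 21 23 22
f 22 23 24
f 22 24 4
f 23 1 25
f 23 25 24
f 24 25 26
f 24 26 4
f 25 1 27
f 25 27 26
f 26 27 28
f 26 28 4
f 27 1 2
f 27 2 28
f 28 2 3
f 28 3 4
f 30 29 33
f 30 33 31
f 31 33 34
f 31 34 32
f 33 29 35
f 33 35 34
f 34 35 36
f 34 36 32
f 35 29 37
f 35 37 36
f 36 37 38
f 36 38 32
f 37 29 39
f 37 39 38
f 38 39 40
f 38 40 32
f 39 29 41
f 39 41 40
f 40 41 42
f 40 42 32
f 41 29 43
f 41 43 42
f 42 43 44
f 42 44 32
f 43 29 45
f 43 45 44
f 44 45 46
f 44 46 32
f 45 29 47
f 45 47 46
f 46 47 48
f 46 48 32
f 47 29 49
f 47 49 48
f 48 49 50
f 48 50 32
f 49 29 51
f 49 51 50
f 50 51 52
f 50 52 32
f 51 29 53
f 51 53 52
f 52 53 54
f 52 54 32
f 53 29 55
f 53 55 54
f 54 55 56
f 54 56 32
f 55 29 57
f 55 57 56
f 56 57 58
f 56 58 32
f 57 29 30
f 57 30 58
f 58 30 31
f 58 31 32
f 60 62 59
f 63 60 59
f 59 62 61
f 61 63 59
f 60 66 62
f 64 60 63
f 64 66 60
f 62 66 61
f 65 63 61
f 61 66 65
f 65 64 63
f 66 64 65
f 68 67 70
f 68 70 69
f 70 67 71
f 70 71 69
f 71 67 72
f 71 72 69
f 72 67 73
f 72 73 69
f 73 67 74
f 73 74 69
f 74 67 75
f 74 75 69
f 75 67 76
f 75 76 69
f 76 67 77
f 76 77 69
f 77 67 78
f 77 78 69
f 78 67 79
f 78 79 69
f 79 67 80
f 79 80 69
f 80 67 81
f 80 81 69
f 81 67 82
f 81 82 69
f 82 67 68
f 82 68 69



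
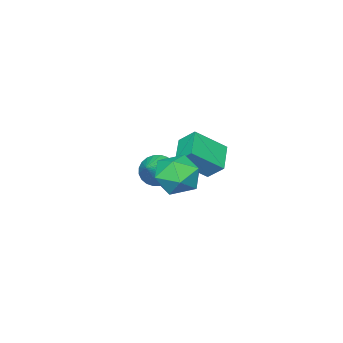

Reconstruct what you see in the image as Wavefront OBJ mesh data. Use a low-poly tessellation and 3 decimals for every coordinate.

v -2.215 -0.695 -2.153
v -1.802 -1.357 -2.436
v -1.125 -0.325 -1.427
v -1.727 -1.135 -2.66
v -1.727 -0.847 -2.807
v -1.801 -0.535 -2.855
v -1.938 -0.247 -2.795
v -2.117 -0.028 -2.638
v -2.311 0.09 -2.407
v -2.49 0.088 -2.137
v -2.628 -0.033 -1.87
v -2.702 -0.254 -1.646
v -2.702 -0.543 -1.499
v -2.628 -0.854 -1.451
v -2.491 -1.142 -1.511
v -2.312 -1.361 -1.668
v -2.118 -1.479 -1.899
v -1.939 -1.477 -2.169
v 1.327 4.596 0.19
v 2.162 4.515 0.842
v 0.838 3.005 0.618
v 1.673 2.924 1.27
v 0.877 3.587 1.506
v 1.179 4.57 1.241
v 1.821 2.95 0.219
v 2.123 3.933 -0.046
v 2.467 3.498 0.86
v 1.883 3.891 1.655
v 1.117 3.629 -0.195
v 0.533 4.022 0.6
v -2.961 -0.157 -0.456
v -3.105 0.603 0.254
v -4.101 0.626 -1.527
v -4.246 1.387 -0.817
v -1.894 0.593 -1.043
v -2.039 1.354 -0.333
v -3.035 1.377 -2.114
v -3.179 2.137 -1.404
f 2 1 4
f 2 4 3
f 4 1 5
f 4 5 3
f 5 1 6
f 5 6 3
f 6 1 7
f 6 7 3
f 7 1 8
f 7 8 3
f 8 1 9
f 8 9 3
f 9 1 10
f 9 10 3
f 10 1 11
f 10 11 3
f 11 1 12
f 11 12 3
f 12 1 13
f 12 13 3
f 13 1 14
f 13 14 3
f 14 1 15
f 14 15 3
f 15 1 16
f 15 16 3
f 16 1 17
f 16 17 3
f 17 1 18
f 17 18 3
f 18 1 2
f 18 2 3
f 19 30 24
f 19 24 20
f 19 20 26
f 19 26 29
f 19 29 30
f 20 24 28
f 24 30 23
f 30 29 21
f 29 26 25
f 26 20 27
f 22 28 23
f 22 23 21
f 22 21 25
f 22 25 27
f 22 27 28
f 23 28 24
f 21 23 30
f 25 21 29
f 27 25 26
f 28 27 20
f 32 34 31
f 35 32 31
f 31 34 33
f 33 35 31
f 32 38 34
f 36 32 35
f 36 38 32
f 34 38 33
f 37 35 33
f 33 38 37
f 37 36 35
f 38 36 37



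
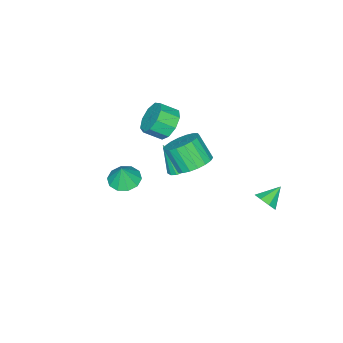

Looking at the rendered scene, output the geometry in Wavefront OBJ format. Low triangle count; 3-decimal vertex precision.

v 1.077 2.338 3.076
v 1.955 2.68 3.379
v 1.881 1.765 4.627
v 1.003 1.422 4.324
v 1.671 2.959 3.567
v 1.597 2.044 4.815
v 1.269 3.116 3.657
v 1.195 2.2 4.906
v 0.829 3.118 3.633
v 0.755 2.202 4.881
v 0.438 2.965 3.498
v 0.364 2.05 4.747
v 0.174 2.688 3.279
v 0.1 1.773 4.528
v 0.088 2.342 3.021
v 0.015 1.427 4.269
v 0.199 1.995 2.773
v 0.125 1.08 4.021
v 0.483 1.716 2.585
v 0.409 0.801 3.833
v 0.885 1.56 2.494
v 0.811 0.644 3.743
v 1.325 1.558 2.519
v 1.251 0.642 3.767
v 1.716 1.71 2.653
v 1.642 0.795 3.902
v 1.98 1.987 2.872
v 1.906 1.072 4.121
v 2.065 2.333 3.131
v 1.992 1.418 4.379
v -3.422 3.596 -2.927
v -2.993 3.584 -2.311
v -4.438 3.864 -2.213
v -3.022 4.106 -2.549
v -3.285 4.329 -3.008
v -3.629 4.122 -3.419
v -3.851 3.607 -3.542
v -3.822 3.086 -3.304
v -3.559 2.863 -2.845
v -3.215 3.069 -2.434
v -2.922 -1.644 -2.562
v -2.332 -1.987 -2.848
v -2.558 -2.456 -0.838
v -2.199 -1.652 -2.718
v -2.259 -1.315 -2.547
v -2.497 -1.066 -2.379
v -2.849 -0.972 -2.261
v -3.22 -1.058 -2.223
v -3.512 -1.301 -2.276
v -3.645 -1.635 -2.405
v -3.585 -1.973 -2.577
v -3.347 -2.222 -2.745
v -2.995 -2.316 -2.863
v -2.623 -2.23 -2.901
v 3.317 -0.355 2.082
v 4.13 -0.158 1.842
v 3.623 -0.285 3.178
v 3.854 0.301 1.89
v 3.374 0.51 2.01
v 2.871 0.388 2.158
v 2.539 -0.018 2.277
v 2.504 -0.553 2.322
v 2.78 -1.012 2.274
v 3.26 -1.221 2.154
v 3.763 -1.099 2.006
v 4.095 -0.693 1.887
v -3.009 -2.353 0.67
v -2.612 -2.75 -0.194
v -1.995 -3.525 0.447
v -2.391 -3.127 1.31
v -2.202 -2.228 0.042
v -1.584 -3.003 0.683
v -2.169 -1.765 0.571
v -1.551 -2.539 1.212
v -2.529 -1.576 1.146
v -1.911 -2.351 1.787
v -3.114 -1.751 1.499
v -2.496 -2.525 2.139
v -3.649 -2.207 1.463
v -3.032 -2.982 2.104
v -3.885 -2.732 1.056
v -3.267 -3.506 1.697
v -3.711 -3.079 0.468
v -3.093 -3.854 1.109
v -3.208 -3.086 -0.025
v -2.591 -3.861 0.615
f 2 1 5
f 2 5 3
f 3 5 6
f 3 6 4
f 5 1 7
f 5 7 6
f 6 7 8
f 6 8 4
f 7 1 9
f 7 9 8
f 8 9 10
f 8 10 4
f 9 1 11
f 9 11 10
f 10 11 12
f 10 12 4
f 11 1 13
f 11 13 12
f 12 13 14
f 12 14 4
f 13 1 15
f 13 15 14
f 14 15 16
f 14 16 4
f 15 1 17
f 15 17 16
f 16 17 18
f 16 18 4
f 17 1 19
f 17 19 18
f 18 19 20
f 18 20 4
f 19 1 21
f 19 21 20
f 20 21 22
f 20 22 4
f 21 1 23
f 21 23 22
f 22 23 24
f 22 24 4
f 23 1 25
f 23 25 24
f 24 25 26
f 24 26 4
f 25 1 27
f 25 27 26
f 26 27 28
f 26 28 4
f 27 1 29
f 27 29 28
f 28 29 30
f 28 30 4
f 29 1 2
f 29 2 30
f 30 2 3
f 30 3 4
f 32 31 34
f 32 34 33
f 34 31 35
f 34 35 33
f 35 31 36
f 35 36 33
f 36 31 37
f 36 37 33
f 37 31 38
f 37 38 33
f 38 31 39
f 38 39 33
f 39 31 40
f 39 40 33
f 40 31 32
f 40 32 33
f 42 41 44
f 42 44 43
f 44 41 45
f 44 45 43
f 45 41 46
f 45 46 43
f 46 41 47
f 46 47 43
f 47 41 48
f 47 48 43
f 48 41 49
f 48 49 43
f 49 41 50
f 49 50 43
f 50 41 51
f 50 51 43
f 51 41 52
f 51 52 43
f 52 41 53
f 52 53 43
f 53 41 54
f 53 54 43
f 54 41 42
f 54 42 43
f 56 55 58
f 56 58 57
f 58 55 59
f 58 59 57
f 59 55 60
f 59 60 57
f 60 55 61
f 60 61 57
f 61 55 62
f 61 62 57
f 62 55 63
f 62 63 57
f 63 55 64
f 63 64 57
f 64 55 65
f 64 65 57
f 65 55 66
f 65 66 57
f 66 55 56
f 66 56 57
f 68 67 71
f 68 71 69
f 69 71 72
f 69 72 70
f 71 67 73
f 71 73 72
f 72 73 74
f 72 74 70
f 73 67 75
f 73 75 74
f 74 75 76
f 74 76 70
f 75 67 77
f 75 77 76
f 76 77 78
f 76 78 70
f 77 67 79
f 77 79 78
f 78 79 80
f 78 80 70
f 79 67 81
f 79 81 80
f 80 81 82
f 80 82 70
f 81 67 83
f 81 83 82
f 82 83 84
f 82 84 70
f 83 67 85
f 83 85 84
f 84 85 86
f 84 86 70
f 85 67 68
f 85 68 86
f 86 68 69
f 86 69 70



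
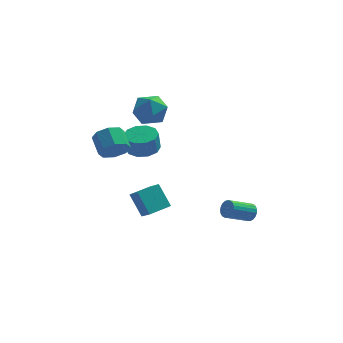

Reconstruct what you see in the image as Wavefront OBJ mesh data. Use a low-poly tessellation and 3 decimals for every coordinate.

v -2.194 3.721 0.429
v -1.158 3.699 0.515
v -1.27 3.458 1.798
v -2.306 3.479 1.711
v -1.353 4.304 0.612
v -1.464 4.062 1.894
v -1.869 4.686 0.639
v -1.981 4.445 1.921
v -2.509 4.699 0.585
v -2.621 4.458 1.868
v -3.029 4.339 0.472
v -3.141 4.098 1.755
v -3.23 3.742 0.342
v -3.342 3.501 1.625
v -3.036 3.138 0.246
v -3.147 2.896 1.528
v -2.519 2.755 0.219
v -2.631 2.514 1.501
v -1.879 2.742 0.272
v -1.991 2.501 1.555
v -1.359 3.102 0.385
v -1.471 2.861 1.668
v -1.933 4.469 3.726
v -1.291 4.03 4.652
v -2.229 2.65 3.068
v -1.587 2.211 3.994
v -2.667 2.717 4.193
v -2.484 3.841 4.6
v -1.036 2.839 3.12
v -0.853 3.963 3.527
v -0.736 3.023 4.277
v -1.745 2.947 4.941
v -1.775 3.733 2.779
v -2.784 3.657 3.443
v -3.688 -1.079 2.959
v -3.02 -1.248 3.613
v -3.424 -0.13 4.315
v -4.092 0.039 3.661
v -2.78 -0.823 3.074
v -3.184 0.295 3.776
v -3.073 -0.548 2.468
v -3.476 0.57 3.169
v -3.725 -0.584 2.149
v -4.129 0.534 2.851
v -4.356 -0.91 2.305
v -4.76 0.208 3.007
v -4.596 -1.335 2.844
v -5 -0.217 3.546
v -4.304 -1.61 3.451
v -4.707 -0.492 4.152
v -3.651 -1.574 3.769
v -4.055 -0.456 4.471
v 4.124 2.164 -4.205
v 4.451 2.117 -3.645
v 3.062 1.409 -2.895
v 2.736 1.456 -3.455
v 4.338 2.361 -3.624
v 2.949 1.653 -2.873
v 4.188 2.572 -3.703
v 2.799 1.864 -2.952
v 4.027 2.712 -3.869
v 2.638 2.004 -3.118
v 3.883 2.757 -4.093
v 2.494 2.049 -3.342
v 3.78 2.7 -4.336
v 2.392 1.992 -3.586
v 3.737 2.55 -4.557
v 2.349 1.842 -3.807
v 3.761 2.333 -4.717
v 2.373 1.625 -3.967
v 3.848 2.087 -4.789
v 2.459 1.379 -4.038
v 3.983 1.855 -4.759
v 2.594 1.147 -4.009
v 4.142 1.676 -4.634
v 2.753 0.968 -3.883
v 4.298 1.581 -4.435
v 2.909 0.873 -3.684
v 4.424 1.587 -4.196
v 3.035 0.879 -3.445
v 4.498 1.693 -3.958
v 3.109 0.985 -3.208
v 4.508 1.88 -3.764
v 3.119 1.172 -3.013
v -2.216 -0.706 -2.717
v -1.75 -1.328 -2.154
v -2.915 0.021 -1.337
v -2.449 -0.6 -0.773
v -1.011 0.28 -2.627
v -0.545 -0.341 -2.063
v -1.71 1.008 -1.246
v -1.244 0.386 -0.683
f 2 1 5
f 2 5 3
f 3 5 6
f 3 6 4
f 5 1 7
f 5 7 6
f 6 7 8
f 6 8 4
f 7 1 9
f 7 9 8
f 8 9 10
f 8 10 4
f 9 1 11
f 9 11 10
f 10 11 12
f 10 12 4
f 11 1 13
f 11 13 12
f 12 13 14
f 12 14 4
f 13 1 15
f 13 15 14
f 14 15 16
f 14 16 4
f 15 1 17
f 15 17 16
f 16 17 18
f 16 18 4
f 17 1 19
f 17 19 18
f 18 19 20
f 18 20 4
f 19 1 21
f 19 21 20
f 20 21 22
f 20 22 4
f 21 1 2
f 21 2 22
f 22 2 3
f 22 3 4
f 23 34 28
f 23 28 24
f 23 24 30
f 23 30 33
f 23 33 34
f 24 28 32
f 28 34 27
f 34 33 25
f 33 30 29
f 30 24 31
f 26 32 27
f 26 27 25
f 26 25 29
f 26 29 31
f 26 31 32
f 27 32 28
f 25 27 34
f 29 25 33
f 31 29 30
f 32 31 24
f 36 35 39
f 36 39 37
f 37 39 40
f 37 40 38
f 39 35 41
f 39 41 40
f 40 41 42
f 40 42 38
f 41 35 43
f 41 43 42
f 42 43 44
f 42 44 38
f 43 35 45
f 43 45 44
f 44 45 46
f 44 46 38
f 45 35 47
f 45 47 46
f 46 47 48
f 46 48 38
f 47 35 49
f 47 49 48
f 48 49 50
f 48 50 38
f 49 35 51
f 49 51 50
f 50 51 52
f 50 52 38
f 51 35 36
f 51 36 52
f 52 36 37
f 52 37 38
f 54 53 57
f 54 57 55
f 55 57 58
f 55 58 56
f 57 53 59
f 57 59 58
f 58 59 60
f 58 60 56
f 59 53 61
f 59 61 60
f 60 61 62
f 60 62 56
f 61 53 63
f 61 63 62
f 62 63 64
f 62 64 56
f 63 53 65
f 63 65 64
f 64 65 66
f 64 66 56
f 65 53 67
f 65 67 66
f 66 67 68
f 66 68 56
f 67 53 69
f 67 69 68
f 68 69 70
f 68 70 56
f 69 53 71
f 69 71 70
f 70 71 72
f 70 72 56
f 71 53 73
f 71 73 72
f 72 73 74
f 72 74 56
f 73 53 75
f 73 75 74
f 74 75 76
f 74 76 56
f 75 53 77
f 75 77 76
f 76 77 78
f 76 78 56
f 77 53 79
f 77 79 78
f 78 79 80
f 78 80 56
f 79 53 81
f 79 81 80
f 80 81 82
f 80 82 56
f 81 53 83
f 81 83 82
f 82 83 84
f 82 84 56
f 83 53 54
f 83 54 84
f 84 54 55
f 84 55 56
f 86 88 85
f 89 86 85
f 85 88 87
f 87 89 85
f 86 92 88
f 90 86 89
f 90 92 86
f 88 92 87
f 91 89 87
f 87 92 91
f 91 90 89
f 92 90 91



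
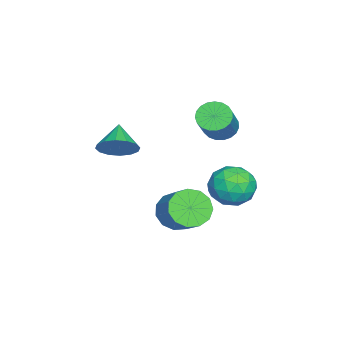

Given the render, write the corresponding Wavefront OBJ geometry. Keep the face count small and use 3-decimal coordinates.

v 2.381 -1.109 -2.897
v 3.155 -1.585 -3.34
v 4.192 -0.786 -2.386
v 3.419 -0.311 -1.943
v 3.065 -1.109 -3.64
v 4.103 -0.311 -2.686
v 2.759 -0.634 -3.705
v 3.796 0.164 -2.75
v 2.332 -0.31 -3.513
v 3.37 0.489 -2.558
v 1.921 -0.239 -3.125
v 2.959 0.559 -2.171
v 1.657 -0.445 -2.665
v 2.694 0.354 -1.711
v 1.622 -0.862 -2.279
v 2.659 -0.063 -1.325
v 1.828 -1.357 -2.089
v 2.866 -0.558 -1.135
v 2.21 -1.773 -2.156
v 3.248 -0.975 -1.201
v 2.647 -1.979 -2.458
v 3.684 -1.18 -1.503
v 2.999 -1.909 -2.899
v 4.036 -1.11 -1.945
v 1.901 -3.823 0.375
v 2.296 -3.307 1.081
v 0.759 -4.057 1.185
v 2.038 -2.979 0.812
v 1.743 -2.877 0.425
v 1.49 -3.029 0.025
v 1.347 -3.393 -0.281
v 1.353 -3.873 -0.412
v 1.506 -4.339 -0.332
v 1.764 -4.666 -0.062
v 2.06 -4.768 0.324
v 2.312 -4.617 0.724
v 2.455 -4.252 1.031
v 2.449 -3.773 1.161
v -2.482 -0.267 -0.197
v -2.06 0.287 -0.649
v -0.517 0.3 0.804
v -0.938 -0.253 1.257
v -2.252 0.49 -0.447
v -0.709 0.504 1.006
v -2.484 0.563 -0.202
v -0.94 0.577 1.251
v -2.715 0.492 0.044
v -1.172 0.506 1.497
v -2.906 0.29 0.249
v -1.363 0.304 1.702
v -3.024 -0.008 0.376
v -1.48 0.006 1.83
v -3.047 -0.351 0.405
v -1.504 -0.337 1.858
v -2.973 -0.68 0.329
v -1.43 -0.666 1.783
v -2.814 -0.937 0.163
v -1.271 -0.923 1.616
v -2.598 -1.078 -0.066
v -1.055 -1.064 1.388
v -2.361 -1.079 -0.317
v -0.818 -1.066 1.136
v -2.146 -0.94 -0.547
v -0.602 -0.926 0.906
v -1.988 -0.684 -0.717
v -0.444 -0.67 0.736
v -1.916 -0.356 -0.797
v -0.372 -0.342 0.656
v -1.941 -0.013 -0.773
v -0.398 0.001 0.68
v -2.368 0.837 -3.066
v -1.792 1.25 -4.007
v -0.848 -0.21 -2.593
v -0.272 0.203 -3.534
v -0.515 0.919 -2.632
v -1.455 1.566 -2.924
v -1.185 -0.526 -3.676
v -2.125 0.121 -3.968
v -1.061 0.407 -4.384
v -0.647 1.3 -3.738
v -1.993 -0.26 -2.862
v -1.579 0.633 -2.216
v -2.214 1.135 -3.578
v -0.426 -0.095 -3.022
v -0.569 0.326 -2.492
v -0.231 0.568 -3.045
v -2.015 1.321 -2.941
v -1.677 1.564 -3.494
v -0.926 1.37 -2.686
v -0.963 -0.524 -3.106
v -0.625 -0.281 -3.659
v -2.409 0.472 -3.555
v -2.071 0.714 -4.108
v -1.714 -0.33 -3.914
v -1.445 0.882 -4.352
v -0.551 0.267 -4.074
v -1.089 -0.161 -4.158
v -1.641 0.219 -4.33
v -1.202 1.408 -3.973
v -0.308 0.792 -3.695
v -0.451 1.213 -3.165
v -1.003 1.594 -3.336
v -0.772 0.912 -4.194
v -2.332 0.248 -2.905
v -1.438 -0.368 -2.627
v -1.637 -0.554 -3.264
v -2.189 -0.173 -3.435
v -2.089 0.773 -2.526
v -1.195 0.158 -2.248
v -0.999 0.821 -2.27
v -1.551 1.201 -2.442
v -1.868 0.128 -2.406
f 2 1 5
f 2 5 3
f 3 5 6
f 3 6 4
f 5 1 7
f 5 7 6
f 6 7 8
f 6 8 4
f 7 1 9
f 7 9 8
f 8 9 10
f 8 10 4
f 9 1 11
f 9 11 10
f 10 11 12
f 10 12 4
f 11 1 13
f 11 13 12
f 12 13 14
f 12 14 4
f 13 1 15
f 13 15 14
f 14 15 16
f 14 16 4
f 15 1 17
f 15 17 16
f 16 17 18
f 16 18 4
f 17 1 19
f 17 19 18
f 18 19 20
f 18 20 4
f 19 1 21
f 19 21 20
f 20 21 22
f 20 22 4
f 21 1 23
f 21 23 22
f 22 23 24
f 22 24 4
f 23 1 2
f 23 2 24
f 24 2 3
f 24 3 4
f 26 25 28
f 26 28 27
f 28 25 29
f 28 29 27
f 29 25 30
f 29 30 27
f 30 25 31
f 30 31 27
f 31 25 32
f 31 32 27
f 32 25 33
f 32 33 27
f 33 25 34
f 33 34 27
f 34 25 35
f 34 35 27
f 35 25 36
f 35 36 27
f 36 25 37
f 36 37 27
f 37 25 38
f 37 38 27
f 38 25 26
f 38 26 27
f 40 39 43
f 40 43 41
f 41 43 44
f 41 44 42
f 43 39 45
f 43 45 44
f 44 45 46
f 44 46 42
f 45 39 47
f 45 47 46
f 46 47 48
f 46 48 42
f 47 39 49
f 47 49 48
f 48 49 50
f 48 50 42
f 49 39 51
f 49 51 50
f 50 51 52
f 50 52 42
f 51 39 53
f 51 53 52
f 52 53 54
f 52 54 42
f 53 39 55
f 53 55 54
f 54 55 56
f 54 56 42
f 55 39 57
f 55 57 56
f 56 57 58
f 56 58 42
f 57 39 59
f 57 59 58
f 58 59 60
f 58 60 42
f 59 39 61
f 59 61 60
f 60 61 62
f 60 62 42
f 61 39 63
f 61 63 62
f 62 63 64
f 62 64 42
f 63 39 65
f 63 65 64
f 64 65 66
f 64 66 42
f 65 39 67
f 65 67 66
f 66 67 68
f 66 68 42
f 67 39 69
f 67 69 68
f 68 69 70
f 68 70 42
f 69 39 40
f 69 40 70
f 70 40 41
f 70 41 42
f 71 108 87
f 108 82 111
f 87 111 76
f 108 111 87
f 71 87 83
f 87 76 88
f 83 88 72
f 87 88 83
f 71 83 92
f 83 72 93
f 92 93 78
f 83 93 92
f 71 92 104
f 92 78 107
f 104 107 81
f 92 107 104
f 71 104 108
f 104 81 112
f 108 112 82
f 104 112 108
f 72 88 99
f 88 76 102
f 99 102 80
f 88 102 99
f 76 111 89
f 111 82 110
f 89 110 75
f 111 110 89
f 82 112 109
f 112 81 105
f 109 105 73
f 112 105 109
f 81 107 106
f 107 78 94
f 106 94 77
f 107 94 106
f 78 93 98
f 93 72 95
f 98 95 79
f 93 95 98
f 74 100 86
f 100 80 101
f 86 101 75
f 100 101 86
f 74 86 84
f 86 75 85
f 84 85 73
f 86 85 84
f 74 84 91
f 84 73 90
f 91 90 77
f 84 90 91
f 74 91 96
f 91 77 97
f 96 97 79
f 91 97 96
f 74 96 100
f 96 79 103
f 100 103 80
f 96 103 100
f 75 101 89
f 101 80 102
f 89 102 76
f 101 102 89
f 73 85 109
f 85 75 110
f 109 110 82
f 85 110 109
f 77 90 106
f 90 73 105
f 106 105 81
f 90 105 106
f 79 97 98
f 97 77 94
f 98 94 78
f 97 94 98
f 80 103 99
f 103 79 95
f 99 95 72
f 103 95 99



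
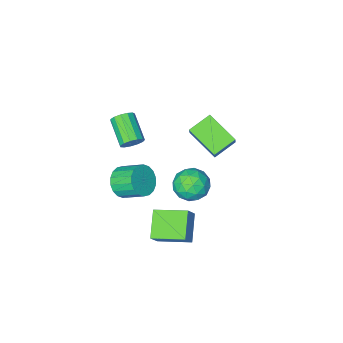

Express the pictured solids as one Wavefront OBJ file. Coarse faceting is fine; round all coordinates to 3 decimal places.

v 1.87 4.083 -1.473
v 0.965 2.862 -0.49
v 2.484 4.391 -0.526
v 1.579 3.169 0.457
v 3.241 2.711 -1.917
v 2.336 1.489 -0.934
v 3.855 3.018 -0.97
v 2.95 1.797 0.013
v -2.942 -1.865 2.076
v -2.519 -1.247 3.114
v -3.441 0.014 1.159
v -3.018 0.633 2.197
v -1.542 -1.793 1.463
v -1.119 -1.174 2.501
v -2.041 0.087 0.546
v -1.618 0.705 1.584
v 3.095 -1.288 -0.218
v 3.812 -1.382 0.501
v 3.122 -0.247 1.338
v 2.405 -0.152 0.618
v 3.988 -1.07 0.223
v 3.298 0.065 1.06
v 3.988 -0.8 -0.142
v 3.298 0.335 0.694
v 3.811 -0.628 -0.523
v 3.121 0.507 0.314
v 3.492 -0.586 -0.843
v 2.802 0.549 -0.007
v 3.094 -0.683 -1.04
v 2.404 0.452 -0.203
v 2.697 -0.899 -1.073
v 2.007 0.236 -0.237
v 2.378 -1.193 -0.938
v 1.688 -0.058 -0.101
v 2.202 -1.505 -0.66
v 1.512 -0.37 0.177
v 2.202 -1.775 -0.294
v 1.512 -0.64 0.542
v 2.379 -1.947 0.086
v 1.689 -0.812 0.923
v 2.698 -1.989 0.407
v 2.008 -0.854 1.243
v 3.096 -1.892 0.603
v 2.406 -0.757 1.44
v 3.493 -1.676 0.637
v 2.803 -0.541 1.473
v -0.344 1.213 0.562
v 0.617 1.415 -0.008
v -0.877 0.045 -0.752
v 0.084 0.247 -1.322
v 0.115 -0.321 -0.339
v 0.445 0.401 0.473
v -0.705 1.059 -1.233
v -0.375 1.781 -0.421
v 0.394 1.32 -1.118
v 0.901 0.467 -0.565
v -1.161 0.993 -0.195
v -0.654 0.14 0.358
v 0.184 1.417 0.392
v -0.444 0.043 -1.152
v -0.425 -0.291 -0.574
v 0.14 -0.172 -0.909
v 0.082 0.821 0.675
v 0.647 0.94 0.34
v 0.352 -0.081 0.146
v -0.907 0.52 -1.1
v -0.342 0.639 -1.435
v -0.4 1.632 0.149
v 0.165 1.751 -0.186
v -0.612 1.541 -0.906
v 0.617 1.479 -0.595
v 0.304 0.792 -1.367
v -0.16 1.27 -1.315
v 0.034 1.694 -0.838
v 0.915 0.978 -0.27
v 0.602 0.291 -1.042
v 0.62 -0.042 -0.464
v 0.814 0.382 0.013
v 0.784 0.922 -0.922
v -0.862 1.169 0.282
v -1.175 0.482 -0.49
v -1.074 1.078 -0.773
v -0.88 1.502 -0.296
v -0.564 0.668 0.607
v -0.877 -0.019 -0.165
v -0.294 -0.234 0.078
v -0.1 0.19 0.555
v -1.044 0.538 0.162
v 1.527 -2.918 1.109
v 1.805 -2.63 1.72
v 1.511 -4.253 2.621
v 1.233 -4.542 2.011
v 1.401 -2.552 1.728
v 1.107 -4.175 2.629
v 1.037 -2.59 1.54
v 0.743 -4.214 2.441
v 0.829 -2.733 1.215
v 0.535 -4.356 2.117
v 0.842 -2.934 0.857
v 0.548 -4.558 1.758
v 1.073 -3.131 0.579
v 0.779 -4.754 1.48
v 1.448 -3.259 0.469
v 1.154 -4.883 1.37
v 1.848 -3.28 0.562
v 1.554 -4.903 1.464
v 2.146 -3.186 0.83
v 1.852 -4.809 1.731
v 2.248 -3.007 1.186
v 1.953 -4.63 2.087
v 2.121 -2.799 1.517
v 1.826 -4.423 2.419
f 2 4 1
f 5 2 1
f 1 4 3
f 3 5 1
f 2 8 4
f 6 2 5
f 6 8 2
f 4 8 3
f 7 5 3
f 3 8 7
f 7 6 5
f 8 6 7
f 10 12 9
f 13 10 9
f 9 12 11
f 11 13 9
f 10 16 12
f 14 10 13
f 14 16 10
f 12 16 11
f 15 13 11
f 11 16 15
f 15 14 13
f 16 14 15
f 18 17 21
f 18 21 19
f 19 21 22
f 19 22 20
f 21 17 23
f 21 23 22
f 22 23 24
f 22 24 20
f 23 17 25
f 23 25 24
f 24 25 26
f 24 26 20
f 25 17 27
f 25 27 26
f 26 27 28
f 26 28 20
f 27 17 29
f 27 29 28
f 28 29 30
f 28 30 20
f 29 17 31
f 29 31 30
f 30 31 32
f 30 32 20
f 31 17 33
f 31 33 32
f 32 33 34
f 32 34 20
f 33 17 35
f 33 35 34
f 34 35 36
f 34 36 20
f 35 17 37
f 35 37 36
f 36 37 38
f 36 38 20
f 37 17 39
f 37 39 38
f 38 39 40
f 38 40 20
f 39 17 41
f 39 41 40
f 40 41 42
f 40 42 20
f 41 17 43
f 41 43 42
f 42 43 44
f 42 44 20
f 43 17 45
f 43 45 44
f 44 45 46
f 44 46 20
f 45 17 18
f 45 18 46
f 46 18 19
f 46 19 20
f 47 84 63
f 84 58 87
f 63 87 52
f 84 87 63
f 47 63 59
f 63 52 64
f 59 64 48
f 63 64 59
f 47 59 68
f 59 48 69
f 68 69 54
f 59 69 68
f 47 68 80
f 68 54 83
f 80 83 57
f 68 83 80
f 47 80 84
f 80 57 88
f 84 88 58
f 80 88 84
f 48 64 75
f 64 52 78
f 75 78 56
f 64 78 75
f 52 87 65
f 87 58 86
f 65 86 51
f 87 86 65
f 58 88 85
f 88 57 81
f 85 81 49
f 88 81 85
f 57 83 82
f 83 54 70
f 82 70 53
f 83 70 82
f 54 69 74
f 69 48 71
f 74 71 55
f 69 71 74
f 50 76 62
f 76 56 77
f 62 77 51
f 76 77 62
f 50 62 60
f 62 51 61
f 60 61 49
f 62 61 60
f 50 60 67
f 60 49 66
f 67 66 53
f 60 66 67
f 50 67 72
f 67 53 73
f 72 73 55
f 67 73 72
f 50 72 76
f 72 55 79
f 76 79 56
f 72 79 76
f 51 77 65
f 77 56 78
f 65 78 52
f 77 78 65
f 49 61 85
f 61 51 86
f 85 86 58
f 61 86 85
f 53 66 82
f 66 49 81
f 82 81 57
f 66 81 82
f 55 73 74
f 73 53 70
f 74 70 54
f 73 70 74
f 56 79 75
f 79 55 71
f 75 71 48
f 79 71 75
f 90 89 93
f 90 93 91
f 91 93 94
f 91 94 92
f 93 89 95
f 93 95 94
f 94 95 96
f 94 96 92
f 95 89 97
f 95 97 96
f 96 97 98
f 96 98 92
f 97 89 99
f 97 99 98
f 98 99 100
f 98 100 92
f 99 89 101
f 99 101 100
f 100 101 102
f 100 102 92
f 101 89 103
f 101 103 102
f 102 103 104
f 102 104 92
f 103 89 105
f 103 105 104
f 104 105 106
f 104 106 92
f 105 89 107
f 105 107 106
f 106 107 108
f 106 108 92
f 107 89 109
f 107 109 108
f 108 109 110
f 108 110 92
f 109 89 111
f 109 111 110
f 110 111 112
f 110 112 92
f 111 89 90
f 111 90 112
f 112 90 91
f 112 91 92

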